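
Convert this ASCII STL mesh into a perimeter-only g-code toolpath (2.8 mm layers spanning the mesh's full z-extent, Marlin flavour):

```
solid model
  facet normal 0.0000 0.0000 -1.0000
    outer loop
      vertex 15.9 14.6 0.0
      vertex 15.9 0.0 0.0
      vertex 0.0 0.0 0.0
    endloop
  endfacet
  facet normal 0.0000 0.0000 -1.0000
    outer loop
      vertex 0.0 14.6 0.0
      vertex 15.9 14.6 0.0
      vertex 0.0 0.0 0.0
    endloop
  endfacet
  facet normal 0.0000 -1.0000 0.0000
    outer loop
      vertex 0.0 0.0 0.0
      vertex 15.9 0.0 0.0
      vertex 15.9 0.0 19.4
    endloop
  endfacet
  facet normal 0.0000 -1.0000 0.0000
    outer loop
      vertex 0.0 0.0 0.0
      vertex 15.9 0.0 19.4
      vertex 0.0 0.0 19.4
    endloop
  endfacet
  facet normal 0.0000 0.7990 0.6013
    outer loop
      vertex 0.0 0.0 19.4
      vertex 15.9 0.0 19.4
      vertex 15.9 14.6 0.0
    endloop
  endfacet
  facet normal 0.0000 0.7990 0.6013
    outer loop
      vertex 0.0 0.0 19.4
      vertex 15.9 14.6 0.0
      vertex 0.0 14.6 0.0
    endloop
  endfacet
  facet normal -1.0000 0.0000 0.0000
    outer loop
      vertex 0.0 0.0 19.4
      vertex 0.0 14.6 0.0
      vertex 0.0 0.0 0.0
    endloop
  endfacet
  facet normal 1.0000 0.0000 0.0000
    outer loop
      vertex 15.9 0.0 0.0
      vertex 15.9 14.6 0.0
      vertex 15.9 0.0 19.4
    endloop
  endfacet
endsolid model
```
; perimeter-only toolpath
G21 ; units = mm
G90 ; absolute positioning
G28 ; home
; layer 1
G0 Z2.8
G0 X0.0 Y0.0
G1 X15.9 Y0.0
G1 X15.9 Y12.5
G1 X0.0 Y12.5
G1 X0.0 Y0.0
; layer 2
G0 Z5.5
G0 X0.0 Y0.0
G1 X15.9 Y0.0
G1 X15.9 Y10.4
G1 X0.0 Y10.4
G1 X0.0 Y0.0
; layer 3
G0 Z8.3
G0 X0.0 Y0.0
G1 X15.9 Y0.0
G1 X15.9 Y8.3
G1 X0.0 Y8.3
G1 X0.0 Y0.0
; layer 4
G0 Z11.1
G0 X0.0 Y0.0
G1 X15.9 Y0.0
G1 X15.9 Y6.3
G1 X0.0 Y6.3
G1 X0.0 Y0.0
; layer 5
G0 Z13.9
G0 X0.0 Y0.0
G1 X15.9 Y0.0
G1 X15.9 Y4.2
G1 X0.0 Y4.2
G1 X0.0 Y0.0
; layer 6
G0 Z16.6
G0 X0.0 Y0.0
G1 X15.9 Y0.0
G1 X15.9 Y2.1
G1 X0.0 Y2.1
G1 X0.0 Y0.0
M2 ; end

The solid is a wedge (ramp): 15.9 × 14.6 mm base, rising to 19.4 mm along the y=0 edge and sloping linearly to z=0 at y=14.6. Slicing at Δz = 2.8 mm — 7 equal slices spanning the solid's height, so layer i sits at z = i·h/7 — gives 6 non-empty perimeters. Each is a 4-segment closed polygon; G0 lifts to the layer z and rapids to the start vertex, then G1 traces the edges. The cross-section shrinks linearly with z (the slice at the apex is degenerate and omitted).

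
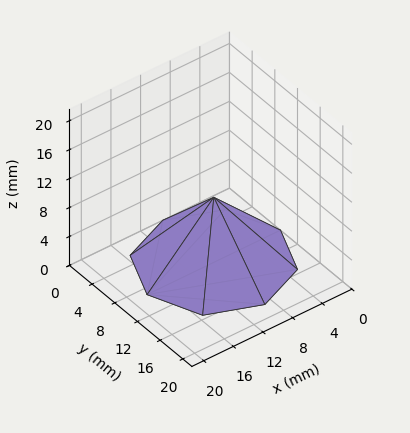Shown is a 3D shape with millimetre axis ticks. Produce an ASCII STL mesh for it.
Reading the render: the shape is a regular 8-sided pyramid, base circumscribed radius ≈ 9 mm, apex at z ≈ 9 mm (dimensions read to the nearest mm from the axis ticks). For the STL, each face is triangulated and given an outward normal.

solid part
  facet normal 0.0000 0.0000 -1.0000
    outer loop
      vertex 9.0 18.0 0.0
      vertex 15.4 15.4 0.0
      vertex 18.0 9.0 0.0
    endloop
  endfacet
  facet normal 0.0000 0.0000 -1.0000
    outer loop
      vertex 2.6 15.4 0.0
      vertex 9.0 18.0 0.0
      vertex 18.0 9.0 0.0
    endloop
  endfacet
  facet normal 0.0000 0.0000 -1.0000
    outer loop
      vertex 0.0 9.0 0.0
      vertex 2.6 15.4 0.0
      vertex 18.0 9.0 0.0
    endloop
  endfacet
  facet normal 0.0000 0.0000 -1.0000
    outer loop
      vertex 2.6 2.6 0.0
      vertex 0.0 9.0 0.0
      vertex 18.0 9.0 0.0
    endloop
  endfacet
  facet normal 0.0000 0.0000 -1.0000
    outer loop
      vertex 9.0 0.0 0.0
      vertex 2.6 2.6 0.0
      vertex 18.0 9.0 0.0
    endloop
  endfacet
  facet normal 0.0000 0.0000 -1.0000
    outer loop
      vertex 15.4 2.6 0.0
      vertex 9.0 0.0 0.0
      vertex 18.0 9.0 0.0
    endloop
  endfacet
  facet normal 0.6796 0.2761 0.6796
    outer loop
      vertex 18.0 9.0 0.0
      vertex 15.4 15.4 0.0
      vertex 9.0 9.0 9.0
    endloop
  endfacet
  facet normal 0.2761 0.6796 0.6796
    outer loop
      vertex 15.4 15.4 0.0
      vertex 9.0 18.0 0.0
      vertex 9.0 9.0 9.0
    endloop
  endfacet
  facet normal -0.2761 0.6796 0.6796
    outer loop
      vertex 9.0 18.0 0.0
      vertex 2.6 15.4 0.0
      vertex 9.0 9.0 9.0
    endloop
  endfacet
  facet normal -0.6796 0.2761 0.6796
    outer loop
      vertex 2.6 15.4 0.0
      vertex 0.0 9.0 0.0
      vertex 9.0 9.0 9.0
    endloop
  endfacet
  facet normal -0.6796 -0.2761 0.6796
    outer loop
      vertex 0.0 9.0 0.0
      vertex 2.6 2.6 0.0
      vertex 9.0 9.0 9.0
    endloop
  endfacet
  facet normal -0.2761 -0.6796 0.6796
    outer loop
      vertex 2.6 2.6 0.0
      vertex 9.0 0.0 0.0
      vertex 9.0 9.0 9.0
    endloop
  endfacet
  facet normal 0.2761 -0.6796 0.6796
    outer loop
      vertex 9.0 0.0 0.0
      vertex 15.4 2.6 0.0
      vertex 9.0 9.0 9.0
    endloop
  endfacet
  facet normal 0.6796 -0.2761 0.6796
    outer loop
      vertex 15.4 2.6 0.0
      vertex 18.0 9.0 0.0
      vertex 9.0 9.0 9.0
    endloop
  endfacet
endsolid part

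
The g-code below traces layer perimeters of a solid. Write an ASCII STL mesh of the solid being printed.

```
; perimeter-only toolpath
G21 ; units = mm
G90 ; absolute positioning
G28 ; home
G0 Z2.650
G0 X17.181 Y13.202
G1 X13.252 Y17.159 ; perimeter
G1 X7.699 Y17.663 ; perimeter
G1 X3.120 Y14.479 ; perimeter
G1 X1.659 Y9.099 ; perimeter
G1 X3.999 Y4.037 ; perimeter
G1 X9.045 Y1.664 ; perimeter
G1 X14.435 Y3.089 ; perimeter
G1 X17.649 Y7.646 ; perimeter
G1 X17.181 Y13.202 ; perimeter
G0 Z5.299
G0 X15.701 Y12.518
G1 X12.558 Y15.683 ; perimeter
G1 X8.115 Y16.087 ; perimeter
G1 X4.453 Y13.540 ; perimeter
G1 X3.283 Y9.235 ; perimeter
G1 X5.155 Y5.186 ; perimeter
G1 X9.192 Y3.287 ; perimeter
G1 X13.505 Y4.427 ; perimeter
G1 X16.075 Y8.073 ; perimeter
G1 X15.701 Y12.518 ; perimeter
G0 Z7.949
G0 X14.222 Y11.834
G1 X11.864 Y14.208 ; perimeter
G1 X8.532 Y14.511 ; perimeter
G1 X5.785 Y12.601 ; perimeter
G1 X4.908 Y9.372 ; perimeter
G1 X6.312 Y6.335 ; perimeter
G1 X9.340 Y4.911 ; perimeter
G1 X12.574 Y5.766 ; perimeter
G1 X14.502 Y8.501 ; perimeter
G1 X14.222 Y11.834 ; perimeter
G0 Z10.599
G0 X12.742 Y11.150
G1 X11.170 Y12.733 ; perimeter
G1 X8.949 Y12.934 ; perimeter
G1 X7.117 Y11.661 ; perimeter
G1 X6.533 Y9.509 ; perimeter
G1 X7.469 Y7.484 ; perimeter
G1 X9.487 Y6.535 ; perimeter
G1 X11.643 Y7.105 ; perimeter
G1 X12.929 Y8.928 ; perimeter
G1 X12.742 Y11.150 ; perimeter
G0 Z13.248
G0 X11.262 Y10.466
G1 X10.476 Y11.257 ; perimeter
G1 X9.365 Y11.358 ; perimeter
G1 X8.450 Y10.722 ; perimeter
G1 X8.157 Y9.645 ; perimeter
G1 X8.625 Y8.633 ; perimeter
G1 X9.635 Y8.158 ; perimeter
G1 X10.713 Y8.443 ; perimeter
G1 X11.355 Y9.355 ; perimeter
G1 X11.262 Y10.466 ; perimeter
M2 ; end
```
solid part
  facet normal 0.0000 0.0000 -1.0000
    outer loop
      vertex 7.282 19.239 0.000
      vertex 13.946 18.634 0.000
      vertex 18.661 13.886 0.000
    endloop
  endfacet
  facet normal 0.0000 0.0000 -1.0000
    outer loop
      vertex 1.788 15.419 0.000
      vertex 7.282 19.239 0.000
      vertex 18.661 13.886 0.000
    endloop
  endfacet
  facet normal 0.0000 0.0000 -1.0000
    outer loop
      vertex 0.034 8.962 0.000
      vertex 1.788 15.419 0.000
      vertex 18.661 13.886 0.000
    endloop
  endfacet
  facet normal 0.0000 0.0000 -1.0000
    outer loop
      vertex 2.842 2.888 0.000
      vertex 0.034 8.962 0.000
      vertex 18.661 13.886 0.000
    endloop
  endfacet
  facet normal 0.0000 0.0000 -1.0000
    outer loop
      vertex 8.897 0.040 0.000
      vertex 2.842 2.888 0.000
      vertex 18.661 13.886 0.000
    endloop
  endfacet
  facet normal 0.0000 0.0000 -1.0000
    outer loop
      vertex 15.366 1.750 0.000
      vertex 8.897 0.040 0.000
      vertex 18.661 13.886 0.000
    endloop
  endfacet
  facet normal 0.0000 0.0000 -1.0000
    outer loop
      vertex 19.222 7.219 0.000
      vertex 15.366 1.750 0.000
      vertex 18.661 13.886 0.000
    endloop
  endfacet
  facet normal 0.6143 0.6100 0.5005
    outer loop
      vertex 18.661 13.886 0.000
      vertex 13.946 18.634 0.000
      vertex 9.782 9.782 15.898
    endloop
  endfacet
  facet normal 0.0783 0.8622 0.5006
    outer loop
      vertex 13.946 18.634 0.000
      vertex 7.282 19.239 0.000
      vertex 9.782 9.782 15.898
    endloop
  endfacet
  facet normal -0.4942 0.7108 0.5005
    outer loop
      vertex 7.282 19.239 0.000
      vertex 1.788 15.419 0.000
      vertex 9.782 9.782 15.898
    endloop
  endfacet
  facet normal -0.8354 0.2269 0.5005
    outer loop
      vertex 1.788 15.419 0.000
      vertex 0.034 8.962 0.000
      vertex 9.782 9.782 15.898
    endloop
  endfacet
  facet normal -0.7858 -0.3633 0.5006
    outer loop
      vertex 0.034 8.962 0.000
      vertex 2.842 2.888 0.000
      vertex 9.782 9.782 15.898
    endloop
  endfacet
  facet normal -0.3685 -0.7834 0.5006
    outer loop
      vertex 2.842 2.888 0.000
      vertex 8.897 0.040 0.000
      vertex 9.782 9.782 15.898
    endloop
  endfacet
  facet normal 0.2212 -0.8370 0.5006
    outer loop
      vertex 8.897 0.040 0.000
      vertex 15.366 1.750 0.000
      vertex 9.782 9.782 15.898
    endloop
  endfacet
  facet normal 0.7075 -0.4989 0.5005
    outer loop
      vertex 15.366 1.750 0.000
      vertex 19.222 7.219 0.000
      vertex 9.782 9.782 15.898
    endloop
  endfacet
  facet normal 0.8627 0.0726 0.5005
    outer loop
      vertex 19.222 7.219 0.000
      vertex 18.661 13.886 0.000
      vertex 9.782 9.782 15.898
    endloop
  endfacet
endsolid part

The G0 Z moves step by Δz≈2.650 mm. The G1 loops shrink linearly with z, so the solid tapers from its base footprint up to z≈15.9. Closing with a flat bottom cap and the tapered top and triangulating gives 16 facets — a regular 9-sided pyramid, base circumscribed radius ≈ 9.78 mm, apex at z ≈ 15.9 mm.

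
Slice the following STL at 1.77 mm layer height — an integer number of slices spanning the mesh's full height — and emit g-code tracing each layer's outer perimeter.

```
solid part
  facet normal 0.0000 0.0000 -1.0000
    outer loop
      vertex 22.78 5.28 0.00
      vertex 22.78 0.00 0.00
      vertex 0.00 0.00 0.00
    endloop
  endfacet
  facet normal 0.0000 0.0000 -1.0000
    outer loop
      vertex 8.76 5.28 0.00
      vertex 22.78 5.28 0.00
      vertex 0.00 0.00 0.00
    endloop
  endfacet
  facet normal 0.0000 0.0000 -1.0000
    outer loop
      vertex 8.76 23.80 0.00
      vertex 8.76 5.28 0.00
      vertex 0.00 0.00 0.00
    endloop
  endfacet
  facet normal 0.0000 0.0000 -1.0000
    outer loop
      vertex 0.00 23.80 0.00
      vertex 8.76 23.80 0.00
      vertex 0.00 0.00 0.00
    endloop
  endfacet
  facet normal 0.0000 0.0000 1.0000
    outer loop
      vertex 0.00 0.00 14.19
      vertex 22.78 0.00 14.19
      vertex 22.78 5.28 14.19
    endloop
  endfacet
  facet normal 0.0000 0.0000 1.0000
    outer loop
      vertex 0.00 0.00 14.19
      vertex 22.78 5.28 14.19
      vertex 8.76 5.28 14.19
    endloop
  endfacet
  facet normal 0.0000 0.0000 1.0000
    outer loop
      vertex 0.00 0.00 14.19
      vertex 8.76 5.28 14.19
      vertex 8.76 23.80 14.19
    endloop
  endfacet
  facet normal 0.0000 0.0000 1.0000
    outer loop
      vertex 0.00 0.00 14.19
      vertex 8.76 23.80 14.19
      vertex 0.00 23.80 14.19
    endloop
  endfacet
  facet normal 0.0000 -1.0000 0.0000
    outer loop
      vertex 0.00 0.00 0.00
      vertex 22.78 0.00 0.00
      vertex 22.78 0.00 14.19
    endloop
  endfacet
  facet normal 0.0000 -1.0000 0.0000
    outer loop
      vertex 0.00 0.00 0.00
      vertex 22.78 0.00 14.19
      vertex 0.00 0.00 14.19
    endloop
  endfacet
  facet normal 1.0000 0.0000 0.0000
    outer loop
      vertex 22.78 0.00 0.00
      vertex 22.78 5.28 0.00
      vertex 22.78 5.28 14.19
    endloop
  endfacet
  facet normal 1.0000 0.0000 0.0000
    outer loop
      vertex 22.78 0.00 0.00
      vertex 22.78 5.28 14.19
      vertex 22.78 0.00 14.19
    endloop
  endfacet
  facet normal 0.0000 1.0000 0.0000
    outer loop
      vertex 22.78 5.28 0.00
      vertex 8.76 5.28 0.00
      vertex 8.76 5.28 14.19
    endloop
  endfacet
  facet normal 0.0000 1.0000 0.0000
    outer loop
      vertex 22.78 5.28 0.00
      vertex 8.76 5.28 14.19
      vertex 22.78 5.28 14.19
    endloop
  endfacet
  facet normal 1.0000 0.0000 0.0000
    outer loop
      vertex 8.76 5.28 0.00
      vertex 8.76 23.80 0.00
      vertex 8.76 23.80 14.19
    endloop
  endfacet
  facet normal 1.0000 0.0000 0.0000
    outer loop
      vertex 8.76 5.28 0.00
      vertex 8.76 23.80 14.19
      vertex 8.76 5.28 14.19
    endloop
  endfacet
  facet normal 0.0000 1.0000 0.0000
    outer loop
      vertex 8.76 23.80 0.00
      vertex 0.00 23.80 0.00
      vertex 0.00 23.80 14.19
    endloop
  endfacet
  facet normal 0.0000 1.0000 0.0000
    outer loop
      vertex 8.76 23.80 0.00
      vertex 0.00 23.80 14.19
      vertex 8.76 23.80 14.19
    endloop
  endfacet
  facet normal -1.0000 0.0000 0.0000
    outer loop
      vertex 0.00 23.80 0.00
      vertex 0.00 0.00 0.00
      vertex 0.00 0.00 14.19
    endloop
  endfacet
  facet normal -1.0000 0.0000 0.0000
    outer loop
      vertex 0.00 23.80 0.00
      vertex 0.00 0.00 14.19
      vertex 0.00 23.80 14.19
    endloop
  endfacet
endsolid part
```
; perimeter-only toolpath
G21 ; units = mm
G90 ; absolute positioning
G28 ; home
; layer 1
G0 Z1.77
G0 X0.00 Y0.00
G1 X22.78 Y0.00
G1 X22.78 Y5.28
G1 X8.76 Y5.28
G1 X8.76 Y23.80
G1 X0.00 Y23.80
G1 X0.00 Y0.00
; layer 2
G0 Z3.55
G0 X0.00 Y0.00
G1 X22.78 Y0.00
G1 X22.78 Y5.28
G1 X8.76 Y5.28
G1 X8.76 Y23.80
G1 X0.00 Y23.80
G1 X0.00 Y0.00
; layer 3
G0 Z5.32
G0 X0.00 Y0.00
G1 X22.78 Y0.00
G1 X22.78 Y5.28
G1 X8.76 Y5.28
G1 X8.76 Y23.80
G1 X0.00 Y23.80
G1 X0.00 Y0.00
; layer 4
G0 Z7.09
G0 X0.00 Y0.00
G1 X22.78 Y0.00
G1 X22.78 Y5.28
G1 X8.76 Y5.28
G1 X8.76 Y23.80
G1 X0.00 Y23.80
G1 X0.00 Y0.00
; layer 5
G0 Z8.87
G0 X0.00 Y0.00
G1 X22.78 Y0.00
G1 X22.78 Y5.28
G1 X8.76 Y5.28
G1 X8.76 Y23.80
G1 X0.00 Y23.80
G1 X0.00 Y0.00
; layer 6
G0 Z10.64
G0 X0.00 Y0.00
G1 X22.78 Y0.00
G1 X22.78 Y5.28
G1 X8.76 Y5.28
G1 X8.76 Y23.80
G1 X0.00 Y23.80
G1 X0.00 Y0.00
; layer 7
G0 Z12.42
G0 X0.00 Y0.00
G1 X22.78 Y0.00
G1 X22.78 Y5.28
G1 X8.76 Y5.28
G1 X8.76 Y23.80
G1 X0.00 Y23.80
G1 X0.00 Y0.00
; layer 8
G0 Z14.19
G0 X0.00 Y0.00
G1 X22.78 Y0.00
G1 X22.78 Y5.28
G1 X8.76 Y5.28
G1 X8.76 Y23.80
G1 X0.00 Y23.80
G1 X0.00 Y0.00
M2 ; end

The solid is an L-shaped prism: outer 22.8 × 23.8 mm, arm thicknesses ≈ 5.28 mm (horizontal) and 8.76 mm (vertical), extruded 14.2 mm in z. Slicing at Δz = 1.77 mm — 8 equal slices spanning the solid's height, so layer i sits at z = i·h/8 — gives 8 non-empty perimeters. Each is a 6-segment closed polygon; G0 lifts to the layer z and rapids to the start vertex, then G1 traces the edges.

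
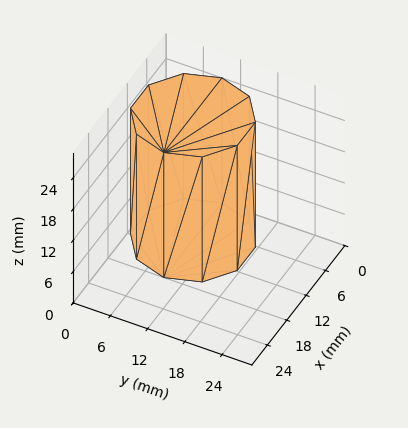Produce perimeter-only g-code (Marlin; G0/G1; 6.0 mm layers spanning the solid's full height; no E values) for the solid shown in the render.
Reading the render: the shape is a regular 10-sided prism (a cylinder approximated with 10 flat sides), circumscribed radius ≈ 9 mm, height ≈ 24 mm (dimensions read to the nearest mm from the axis ticks). For the g-code, the solid's height is divided into equal slices at the stated Δz and each level perimeter traced with G1 moves after a G0 lift.

; perimeter-only toolpath
G21 ; units = mm
G90 ; absolute positioning
G28 ; home
; layer 1
G0 Z6.0
G0 X18.0 Y9.0
G1 X16.3 Y14.3
G1 X11.8 Y17.6
G1 X6.2 Y17.6
G1 X1.7 Y14.3
G1 X0.0 Y9.0
G1 X1.7 Y3.7
G1 X6.2 Y0.4
G1 X11.8 Y0.4
G1 X16.3 Y3.7
G1 X18.0 Y9.0
; layer 2
G0 Z12.0
G0 X18.0 Y9.0
G1 X16.3 Y14.3
G1 X11.8 Y17.6
G1 X6.2 Y17.6
G1 X1.7 Y14.3
G1 X0.0 Y9.0
G1 X1.7 Y3.7
G1 X6.2 Y0.4
G1 X11.8 Y0.4
G1 X16.3 Y3.7
G1 X18.0 Y9.0
; layer 3
G0 Z18.0
G0 X18.0 Y9.0
G1 X16.3 Y14.3
G1 X11.8 Y17.6
G1 X6.2 Y17.6
G1 X1.7 Y14.3
G1 X0.0 Y9.0
G1 X1.7 Y3.7
G1 X6.2 Y0.4
G1 X11.8 Y0.4
G1 X16.3 Y3.7
G1 X18.0 Y9.0
; layer 4
G0 Z24.0
G0 X18.0 Y9.0
G1 X16.3 Y14.3
G1 X11.8 Y17.6
G1 X6.2 Y17.6
G1 X1.7 Y14.3
G1 X0.0 Y9.0
G1 X1.7 Y3.7
G1 X6.2 Y0.4
G1 X11.8 Y0.4
G1 X16.3 Y3.7
G1 X18.0 Y9.0
M2 ; end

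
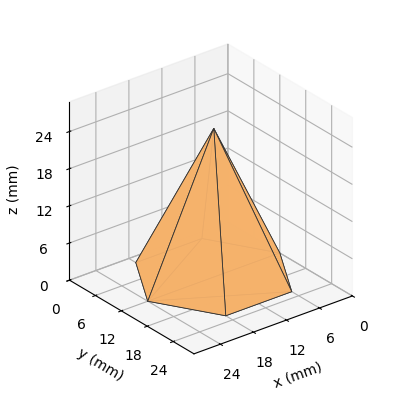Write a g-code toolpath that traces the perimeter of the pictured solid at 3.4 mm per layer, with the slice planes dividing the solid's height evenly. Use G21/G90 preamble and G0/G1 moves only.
Reading the render: the shape is a regular 6-sided pyramid, base circumscribed radius ≈ 12 mm, apex at z ≈ 24 mm (dimensions read to the nearest mm from the axis ticks). For the g-code, the solid's height is divided into equal slices at the stated Δz and each level perimeter traced with G1 moves after a G0 lift.

; perimeter-only toolpath
G21 ; units = mm
G90 ; absolute positioning
G28 ; home
; layer 1
G0 Z3.4
G0 X22.3 Y12.0
G1 X17.1 Y20.9
G1 X6.9 Y20.9
G1 X1.7 Y12.0
G1 X6.9 Y3.1
G1 X17.1 Y3.1
G1 X22.3 Y12.0
; layer 2
G0 Z6.9
G0 X20.6 Y12.0
G1 X16.3 Y19.4
G1 X7.7 Y19.4
G1 X3.4 Y12.0
G1 X7.7 Y4.6
G1 X16.3 Y4.6
G1 X20.6 Y12.0
; layer 3
G0 Z10.3
G0 X18.9 Y12.0
G1 X15.4 Y17.9
G1 X8.6 Y17.9
G1 X5.1 Y12.0
G1 X8.6 Y6.1
G1 X15.4 Y6.1
G1 X18.9 Y12.0
; layer 4
G0 Z13.7
G0 X17.1 Y12.0
G1 X14.6 Y16.5
G1 X9.4 Y16.5
G1 X6.9 Y12.0
G1 X9.4 Y7.5
G1 X14.6 Y7.5
G1 X17.1 Y12.0
; layer 5
G0 Z17.1
G0 X15.4 Y12.0
G1 X13.7 Y15.0
G1 X10.3 Y15.0
G1 X8.6 Y12.0
G1 X10.3 Y9.0
G1 X13.7 Y9.0
G1 X15.4 Y12.0
; layer 6
G0 Z20.6
G0 X13.7 Y12.0
G1 X12.9 Y13.5
G1 X11.1 Y13.5
G1 X10.3 Y12.0
G1 X11.1 Y10.5
G1 X12.9 Y10.5
G1 X13.7 Y12.0
M2 ; end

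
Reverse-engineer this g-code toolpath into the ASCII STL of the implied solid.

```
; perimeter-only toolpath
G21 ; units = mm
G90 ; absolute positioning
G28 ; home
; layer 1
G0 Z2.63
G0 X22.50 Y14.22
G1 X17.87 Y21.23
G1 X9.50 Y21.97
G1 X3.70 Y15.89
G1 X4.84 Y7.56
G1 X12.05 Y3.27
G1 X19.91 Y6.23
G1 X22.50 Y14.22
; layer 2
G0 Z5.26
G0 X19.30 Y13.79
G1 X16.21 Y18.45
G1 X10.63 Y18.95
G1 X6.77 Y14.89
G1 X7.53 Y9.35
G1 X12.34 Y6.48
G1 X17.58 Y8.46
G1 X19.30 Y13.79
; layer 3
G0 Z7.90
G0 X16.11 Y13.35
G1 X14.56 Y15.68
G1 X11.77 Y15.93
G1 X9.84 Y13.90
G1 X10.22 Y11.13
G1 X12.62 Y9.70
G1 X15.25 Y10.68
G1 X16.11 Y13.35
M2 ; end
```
solid part
  facet normal 0.0000 0.0000 -1.0000
    outer loop
      vertex 8.36 24.99 0.00
      vertex 19.52 24.00 0.00
      vertex 25.70 14.66 0.00
    endloop
  endfacet
  facet normal 0.0000 0.0000 -1.0000
    outer loop
      vertex 0.63 16.88 0.00
      vertex 8.36 24.99 0.00
      vertex 25.70 14.66 0.00
    endloop
  endfacet
  facet normal 0.0000 0.0000 -1.0000
    outer loop
      vertex 2.15 5.78 0.00
      vertex 0.63 16.88 0.00
      vertex 25.70 14.66 0.00
    endloop
  endfacet
  facet normal 0.0000 0.0000 -1.0000
    outer loop
      vertex 11.77 0.05 0.00
      vertex 2.15 5.78 0.00
      vertex 25.70 14.66 0.00
    endloop
  endfacet
  facet normal 0.0000 0.0000 -1.0000
    outer loop
      vertex 22.25 4.00 0.00
      vertex 11.77 0.05 0.00
      vertex 25.70 14.66 0.00
    endloop
  endfacet
  facet normal 0.5597 0.3703 0.7414
    outer loop
      vertex 25.70 14.66 0.00
      vertex 19.52 24.00 0.00
      vertex 12.91 12.91 10.53
    endloop
  endfacet
  facet normal 0.0593 0.6685 0.7413
    outer loop
      vertex 19.52 24.00 0.00
      vertex 8.36 24.99 0.00
      vertex 12.91 12.91 10.53
    endloop
  endfacet
  facet normal -0.4859 0.4631 0.7412
    outer loop
      vertex 8.36 24.99 0.00
      vertex 0.63 16.88 0.00
      vertex 12.91 12.91 10.53
    endloop
  endfacet
  facet normal -0.6650 -0.0911 0.7412
    outer loop
      vertex 0.63 16.88 0.00
      vertex 2.15 5.78 0.00
      vertex 12.91 12.91 10.53
    endloop
  endfacet
  facet normal -0.3434 -0.5766 0.7414
    outer loop
      vertex 2.15 5.78 0.00
      vertex 11.77 0.05 0.00
      vertex 12.91 12.91 10.53
    endloop
  endfacet
  facet normal 0.2367 -0.6280 0.7413
    outer loop
      vertex 11.77 0.05 0.00
      vertex 22.25 4.00 0.00
      vertex 12.91 12.91 10.53
    endloop
  endfacet
  facet normal 0.6386 -0.2067 0.7413
    outer loop
      vertex 22.25 4.00 0.00
      vertex 25.70 14.66 0.00
      vertex 12.91 12.91 10.53
    endloop
  endfacet
endsolid part

The G0 Z moves step by Δz≈2.63 mm. The G1 loops shrink linearly with z, so the solid tapers from its base footprint up to z≈10.5. Closing with a flat bottom cap and the tapered top and triangulating gives 12 facets — a regular 7-sided pyramid, base circumscribed radius ≈ 12.9 mm, apex at z ≈ 10.5 mm.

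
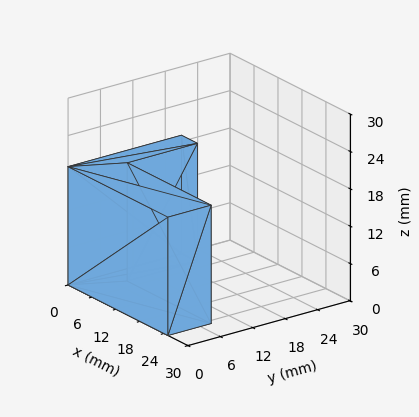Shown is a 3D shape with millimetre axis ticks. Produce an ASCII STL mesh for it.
Reading the render: the shape is an L-shaped prism: outer 25 × 21 mm, arm thicknesses ≈ 8 mm (horizontal) and 4 mm (vertical), extruded 19 mm in z (dimensions read to the nearest mm from the axis ticks). For the STL, each face is triangulated and given an outward normal.

solid part
  facet normal 0.0000 0.0000 -1.0000
    outer loop
      vertex 25.0 8.0 0.0
      vertex 25.0 0.0 0.0
      vertex 0.0 0.0 0.0
    endloop
  endfacet
  facet normal 0.0000 0.0000 -1.0000
    outer loop
      vertex 4.0 8.0 0.0
      vertex 25.0 8.0 0.0
      vertex 0.0 0.0 0.0
    endloop
  endfacet
  facet normal 0.0000 0.0000 -1.0000
    outer loop
      vertex 4.0 21.0 0.0
      vertex 4.0 8.0 0.0
      vertex 0.0 0.0 0.0
    endloop
  endfacet
  facet normal 0.0000 0.0000 -1.0000
    outer loop
      vertex 0.0 21.0 0.0
      vertex 4.0 21.0 0.0
      vertex 0.0 0.0 0.0
    endloop
  endfacet
  facet normal 0.0000 0.0000 1.0000
    outer loop
      vertex 0.0 0.0 19.0
      vertex 25.0 0.0 19.0
      vertex 25.0 8.0 19.0
    endloop
  endfacet
  facet normal 0.0000 0.0000 1.0000
    outer loop
      vertex 0.0 0.0 19.0
      vertex 25.0 8.0 19.0
      vertex 4.0 8.0 19.0
    endloop
  endfacet
  facet normal 0.0000 0.0000 1.0000
    outer loop
      vertex 0.0 0.0 19.0
      vertex 4.0 8.0 19.0
      vertex 4.0 21.0 19.0
    endloop
  endfacet
  facet normal 0.0000 0.0000 1.0000
    outer loop
      vertex 0.0 0.0 19.0
      vertex 4.0 21.0 19.0
      vertex 0.0 21.0 19.0
    endloop
  endfacet
  facet normal 0.0000 -1.0000 0.0000
    outer loop
      vertex 0.0 0.0 0.0
      vertex 25.0 0.0 0.0
      vertex 25.0 0.0 19.0
    endloop
  endfacet
  facet normal 0.0000 -1.0000 0.0000
    outer loop
      vertex 0.0 0.0 0.0
      vertex 25.0 0.0 19.0
      vertex 0.0 0.0 19.0
    endloop
  endfacet
  facet normal 1.0000 0.0000 0.0000
    outer loop
      vertex 25.0 0.0 0.0
      vertex 25.0 8.0 0.0
      vertex 25.0 8.0 19.0
    endloop
  endfacet
  facet normal 1.0000 0.0000 0.0000
    outer loop
      vertex 25.0 0.0 0.0
      vertex 25.0 8.0 19.0
      vertex 25.0 0.0 19.0
    endloop
  endfacet
  facet normal 0.0000 1.0000 0.0000
    outer loop
      vertex 25.0 8.0 0.0
      vertex 4.0 8.0 0.0
      vertex 4.0 8.0 19.0
    endloop
  endfacet
  facet normal 0.0000 1.0000 0.0000
    outer loop
      vertex 25.0 8.0 0.0
      vertex 4.0 8.0 19.0
      vertex 25.0 8.0 19.0
    endloop
  endfacet
  facet normal 1.0000 0.0000 0.0000
    outer loop
      vertex 4.0 8.0 0.0
      vertex 4.0 21.0 0.0
      vertex 4.0 21.0 19.0
    endloop
  endfacet
  facet normal 1.0000 0.0000 0.0000
    outer loop
      vertex 4.0 8.0 0.0
      vertex 4.0 21.0 19.0
      vertex 4.0 8.0 19.0
    endloop
  endfacet
  facet normal 0.0000 1.0000 0.0000
    outer loop
      vertex 4.0 21.0 0.0
      vertex 0.0 21.0 0.0
      vertex 0.0 21.0 19.0
    endloop
  endfacet
  facet normal 0.0000 1.0000 0.0000
    outer loop
      vertex 4.0 21.0 0.0
      vertex 0.0 21.0 19.0
      vertex 4.0 21.0 19.0
    endloop
  endfacet
  facet normal -1.0000 0.0000 0.0000
    outer loop
      vertex 0.0 21.0 0.0
      vertex 0.0 0.0 0.0
      vertex 0.0 0.0 19.0
    endloop
  endfacet
  facet normal -1.0000 0.0000 0.0000
    outer loop
      vertex 0.0 21.0 0.0
      vertex 0.0 0.0 19.0
      vertex 0.0 21.0 19.0
    endloop
  endfacet
endsolid part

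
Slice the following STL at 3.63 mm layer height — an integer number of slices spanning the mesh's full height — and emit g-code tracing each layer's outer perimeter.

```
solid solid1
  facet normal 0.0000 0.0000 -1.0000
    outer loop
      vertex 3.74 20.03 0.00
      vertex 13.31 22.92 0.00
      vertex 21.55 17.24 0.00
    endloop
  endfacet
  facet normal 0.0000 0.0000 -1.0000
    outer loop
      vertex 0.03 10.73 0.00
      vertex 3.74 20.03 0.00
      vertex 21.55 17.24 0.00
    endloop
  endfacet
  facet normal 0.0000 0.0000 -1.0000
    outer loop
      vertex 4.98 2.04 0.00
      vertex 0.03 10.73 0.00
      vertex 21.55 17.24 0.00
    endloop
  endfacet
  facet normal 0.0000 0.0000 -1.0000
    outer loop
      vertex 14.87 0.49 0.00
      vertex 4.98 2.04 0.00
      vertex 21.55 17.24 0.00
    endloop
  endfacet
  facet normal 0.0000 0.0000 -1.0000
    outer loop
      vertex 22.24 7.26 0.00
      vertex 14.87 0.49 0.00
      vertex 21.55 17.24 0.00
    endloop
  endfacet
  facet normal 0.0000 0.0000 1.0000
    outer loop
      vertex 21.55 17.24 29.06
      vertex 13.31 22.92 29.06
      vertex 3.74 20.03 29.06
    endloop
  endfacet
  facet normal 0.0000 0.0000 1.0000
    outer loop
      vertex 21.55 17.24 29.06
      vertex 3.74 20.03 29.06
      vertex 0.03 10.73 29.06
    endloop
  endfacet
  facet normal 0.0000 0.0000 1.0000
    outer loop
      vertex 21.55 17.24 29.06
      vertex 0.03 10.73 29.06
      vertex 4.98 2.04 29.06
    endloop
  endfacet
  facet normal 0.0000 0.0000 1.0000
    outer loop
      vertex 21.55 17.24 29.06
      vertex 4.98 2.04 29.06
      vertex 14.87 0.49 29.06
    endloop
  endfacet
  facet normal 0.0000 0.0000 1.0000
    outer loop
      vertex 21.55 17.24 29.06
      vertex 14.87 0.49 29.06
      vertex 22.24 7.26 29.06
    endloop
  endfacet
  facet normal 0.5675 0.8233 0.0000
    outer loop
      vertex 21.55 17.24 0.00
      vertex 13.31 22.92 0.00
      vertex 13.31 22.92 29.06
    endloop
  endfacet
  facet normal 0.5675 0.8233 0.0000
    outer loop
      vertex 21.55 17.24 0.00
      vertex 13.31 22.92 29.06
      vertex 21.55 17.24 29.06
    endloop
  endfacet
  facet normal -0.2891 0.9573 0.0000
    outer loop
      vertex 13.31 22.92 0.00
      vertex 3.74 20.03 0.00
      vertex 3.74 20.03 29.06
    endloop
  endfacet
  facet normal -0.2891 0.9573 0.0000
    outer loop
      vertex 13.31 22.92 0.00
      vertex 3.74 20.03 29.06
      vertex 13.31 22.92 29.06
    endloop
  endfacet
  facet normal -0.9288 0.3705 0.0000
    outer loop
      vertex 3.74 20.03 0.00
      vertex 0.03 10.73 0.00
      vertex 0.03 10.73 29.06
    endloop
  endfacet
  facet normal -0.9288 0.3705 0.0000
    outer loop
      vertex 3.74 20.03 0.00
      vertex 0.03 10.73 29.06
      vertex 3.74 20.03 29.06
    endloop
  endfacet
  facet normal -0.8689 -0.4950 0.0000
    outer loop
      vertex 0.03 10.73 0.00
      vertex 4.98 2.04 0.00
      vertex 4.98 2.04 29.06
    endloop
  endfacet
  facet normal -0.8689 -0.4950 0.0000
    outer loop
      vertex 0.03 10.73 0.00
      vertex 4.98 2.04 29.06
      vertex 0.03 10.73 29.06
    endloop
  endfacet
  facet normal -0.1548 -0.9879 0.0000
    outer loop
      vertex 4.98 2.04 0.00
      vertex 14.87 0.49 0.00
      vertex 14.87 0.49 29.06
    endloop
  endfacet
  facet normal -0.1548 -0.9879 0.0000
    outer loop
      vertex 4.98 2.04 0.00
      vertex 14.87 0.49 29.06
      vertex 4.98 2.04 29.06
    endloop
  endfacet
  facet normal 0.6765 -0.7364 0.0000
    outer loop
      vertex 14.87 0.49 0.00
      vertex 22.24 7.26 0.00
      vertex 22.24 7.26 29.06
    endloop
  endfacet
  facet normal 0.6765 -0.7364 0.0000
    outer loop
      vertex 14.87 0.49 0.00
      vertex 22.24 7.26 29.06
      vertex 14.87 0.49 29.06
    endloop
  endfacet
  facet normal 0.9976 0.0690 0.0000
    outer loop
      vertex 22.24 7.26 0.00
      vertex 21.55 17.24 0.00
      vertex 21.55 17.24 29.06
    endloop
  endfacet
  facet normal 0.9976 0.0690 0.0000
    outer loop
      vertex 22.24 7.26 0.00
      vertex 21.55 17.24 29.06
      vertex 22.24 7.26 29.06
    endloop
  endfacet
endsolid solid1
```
; perimeter-only toolpath
G21 ; units = mm
G90 ; absolute positioning
G28 ; home
; layer 1
G0 Z3.63
G0 X21.55 Y17.24
G1 X13.31 Y22.92
G1 X3.74 Y20.03
G1 X0.03 Y10.73
G1 X4.98 Y2.04
G1 X14.87 Y0.49
G1 X22.24 Y7.26
G1 X21.55 Y17.24
; layer 2
G0 Z7.26
G0 X21.55 Y17.24
G1 X13.31 Y22.92
G1 X3.74 Y20.03
G1 X0.03 Y10.73
G1 X4.98 Y2.04
G1 X14.87 Y0.49
G1 X22.24 Y7.26
G1 X21.55 Y17.24
; layer 3
G0 Z10.90
G0 X21.55 Y17.24
G1 X13.31 Y22.92
G1 X3.74 Y20.03
G1 X0.03 Y10.73
G1 X4.98 Y2.04
G1 X14.87 Y0.49
G1 X22.24 Y7.26
G1 X21.55 Y17.24
; layer 4
G0 Z14.53
G0 X21.55 Y17.24
G1 X13.31 Y22.92
G1 X3.74 Y20.03
G1 X0.03 Y10.73
G1 X4.98 Y2.04
G1 X14.87 Y0.49
G1 X22.24 Y7.26
G1 X21.55 Y17.24
; layer 5
G0 Z18.16
G0 X21.55 Y17.24
G1 X13.31 Y22.92
G1 X3.74 Y20.03
G1 X0.03 Y10.73
G1 X4.98 Y2.04
G1 X14.87 Y0.49
G1 X22.24 Y7.26
G1 X21.55 Y17.24
; layer 6
G0 Z21.79
G0 X21.55 Y17.24
G1 X13.31 Y22.92
G1 X3.74 Y20.03
G1 X0.03 Y10.73
G1 X4.98 Y2.04
G1 X14.87 Y0.49
G1 X22.24 Y7.26
G1 X21.55 Y17.24
; layer 7
G0 Z25.43
G0 X21.55 Y17.24
G1 X13.31 Y22.92
G1 X3.74 Y20.03
G1 X0.03 Y10.73
G1 X4.98 Y2.04
G1 X14.87 Y0.49
G1 X22.24 Y7.26
G1 X21.55 Y17.24
; layer 8
G0 Z29.06
G0 X21.55 Y17.24
G1 X13.31 Y22.92
G1 X3.74 Y20.03
G1 X0.03 Y10.73
G1 X4.98 Y2.04
G1 X14.87 Y0.49
G1 X22.24 Y7.26
G1 X21.55 Y17.24
M2 ; end

The solid is a regular 7-sided prism (a cylinder approximated with 7 flat sides), circumscribed radius ≈ 11.5 mm, height ≈ 29.1 mm. Slicing at Δz = 3.63 mm — 8 equal slices spanning the solid's height, so layer i sits at z = i·h/8 — gives 8 non-empty perimeters. Each is a 7-segment closed polygon; G0 lifts to the layer z and rapids to the start vertex, then G1 traces the edges.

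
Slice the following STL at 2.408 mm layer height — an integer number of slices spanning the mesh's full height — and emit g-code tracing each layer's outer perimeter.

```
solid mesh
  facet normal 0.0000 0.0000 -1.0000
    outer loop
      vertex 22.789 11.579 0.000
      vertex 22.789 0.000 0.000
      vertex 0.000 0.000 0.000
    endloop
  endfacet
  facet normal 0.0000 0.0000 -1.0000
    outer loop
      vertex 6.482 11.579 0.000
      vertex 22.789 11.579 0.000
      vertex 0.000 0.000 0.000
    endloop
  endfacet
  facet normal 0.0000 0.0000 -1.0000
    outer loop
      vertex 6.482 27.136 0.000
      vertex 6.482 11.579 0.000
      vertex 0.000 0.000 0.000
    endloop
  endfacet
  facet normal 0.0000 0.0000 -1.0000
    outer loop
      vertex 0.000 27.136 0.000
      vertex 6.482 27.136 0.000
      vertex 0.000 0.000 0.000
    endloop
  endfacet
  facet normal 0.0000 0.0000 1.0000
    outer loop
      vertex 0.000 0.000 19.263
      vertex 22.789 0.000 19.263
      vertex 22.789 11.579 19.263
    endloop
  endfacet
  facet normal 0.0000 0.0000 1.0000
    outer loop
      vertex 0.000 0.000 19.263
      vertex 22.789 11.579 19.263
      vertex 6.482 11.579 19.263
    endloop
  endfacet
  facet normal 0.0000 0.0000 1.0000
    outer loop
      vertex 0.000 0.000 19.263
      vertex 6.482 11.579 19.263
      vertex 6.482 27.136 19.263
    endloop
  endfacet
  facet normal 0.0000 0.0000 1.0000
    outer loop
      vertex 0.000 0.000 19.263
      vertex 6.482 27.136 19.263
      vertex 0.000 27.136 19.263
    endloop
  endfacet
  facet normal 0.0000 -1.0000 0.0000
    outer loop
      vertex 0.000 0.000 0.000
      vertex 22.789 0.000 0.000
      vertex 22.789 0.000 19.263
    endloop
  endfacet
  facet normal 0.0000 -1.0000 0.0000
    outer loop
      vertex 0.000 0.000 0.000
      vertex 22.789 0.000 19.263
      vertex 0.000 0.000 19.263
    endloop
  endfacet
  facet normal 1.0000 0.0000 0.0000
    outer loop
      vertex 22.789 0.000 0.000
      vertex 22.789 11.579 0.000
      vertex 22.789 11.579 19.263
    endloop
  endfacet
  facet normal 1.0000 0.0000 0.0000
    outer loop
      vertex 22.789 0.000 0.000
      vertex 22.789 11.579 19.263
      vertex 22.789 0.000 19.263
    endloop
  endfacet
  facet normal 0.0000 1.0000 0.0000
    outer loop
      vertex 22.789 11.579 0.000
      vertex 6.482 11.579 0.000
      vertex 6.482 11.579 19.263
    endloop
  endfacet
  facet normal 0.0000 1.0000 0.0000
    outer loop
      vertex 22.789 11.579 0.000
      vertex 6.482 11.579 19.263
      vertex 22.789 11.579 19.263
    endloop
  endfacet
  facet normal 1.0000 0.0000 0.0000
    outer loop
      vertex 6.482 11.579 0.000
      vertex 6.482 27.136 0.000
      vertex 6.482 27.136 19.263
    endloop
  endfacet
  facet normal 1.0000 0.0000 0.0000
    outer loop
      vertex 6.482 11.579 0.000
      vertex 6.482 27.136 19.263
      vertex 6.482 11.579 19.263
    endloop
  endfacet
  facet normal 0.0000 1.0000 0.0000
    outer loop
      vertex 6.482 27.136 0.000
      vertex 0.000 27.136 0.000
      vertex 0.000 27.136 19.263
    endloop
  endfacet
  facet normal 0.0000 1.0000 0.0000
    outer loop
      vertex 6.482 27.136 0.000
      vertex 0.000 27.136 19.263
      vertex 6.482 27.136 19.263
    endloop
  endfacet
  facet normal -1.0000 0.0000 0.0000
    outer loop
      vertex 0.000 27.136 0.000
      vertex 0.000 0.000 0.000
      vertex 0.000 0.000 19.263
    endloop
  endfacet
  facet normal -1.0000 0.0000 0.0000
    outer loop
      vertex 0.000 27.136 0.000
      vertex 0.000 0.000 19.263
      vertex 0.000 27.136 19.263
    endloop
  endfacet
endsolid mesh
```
; perimeter-only toolpath
G21 ; units = mm
G90 ; absolute positioning
G28 ; home
; layer 1
G0 Z2.408
G0 X0.000 Y0.000
G1 X22.789 Y0.000
G1 X22.789 Y11.579
G1 X6.482 Y11.579
G1 X6.482 Y27.136
G1 X0.000 Y27.136
G1 X0.000 Y0.000
; layer 2
G0 Z4.816
G0 X0.000 Y0.000
G1 X22.789 Y0.000
G1 X22.789 Y11.579
G1 X6.482 Y11.579
G1 X6.482 Y27.136
G1 X0.000 Y27.136
G1 X0.000 Y0.000
; layer 3
G0 Z7.224
G0 X0.000 Y0.000
G1 X22.789 Y0.000
G1 X22.789 Y11.579
G1 X6.482 Y11.579
G1 X6.482 Y27.136
G1 X0.000 Y27.136
G1 X0.000 Y0.000
; layer 4
G0 Z9.632
G0 X0.000 Y0.000
G1 X22.789 Y0.000
G1 X22.789 Y11.579
G1 X6.482 Y11.579
G1 X6.482 Y27.136
G1 X0.000 Y27.136
G1 X0.000 Y0.000
; layer 5
G0 Z12.039
G0 X0.000 Y0.000
G1 X22.789 Y0.000
G1 X22.789 Y11.579
G1 X6.482 Y11.579
G1 X6.482 Y27.136
G1 X0.000 Y27.136
G1 X0.000 Y0.000
; layer 6
G0 Z14.447
G0 X0.000 Y0.000
G1 X22.789 Y0.000
G1 X22.789 Y11.579
G1 X6.482 Y11.579
G1 X6.482 Y27.136
G1 X0.000 Y27.136
G1 X0.000 Y0.000
; layer 7
G0 Z16.855
G0 X0.000 Y0.000
G1 X22.789 Y0.000
G1 X22.789 Y11.579
G1 X6.482 Y11.579
G1 X6.482 Y27.136
G1 X0.000 Y27.136
G1 X0.000 Y0.000
; layer 8
G0 Z19.263
G0 X0.000 Y0.000
G1 X22.789 Y0.000
G1 X22.789 Y11.579
G1 X6.482 Y11.579
G1 X6.482 Y27.136
G1 X0.000 Y27.136
G1 X0.000 Y0.000
M2 ; end

The solid is an L-shaped prism: outer 22.8 × 27.1 mm, arm thicknesses ≈ 11.6 mm (horizontal) and 6.48 mm (vertical), extruded 19.3 mm in z. Slicing at Δz = 2.408 mm — 8 equal slices spanning the solid's height, so layer i sits at z = i·h/8 — gives 8 non-empty perimeters. Each is a 6-segment closed polygon; G0 lifts to the layer z and rapids to the start vertex, then G1 traces the edges.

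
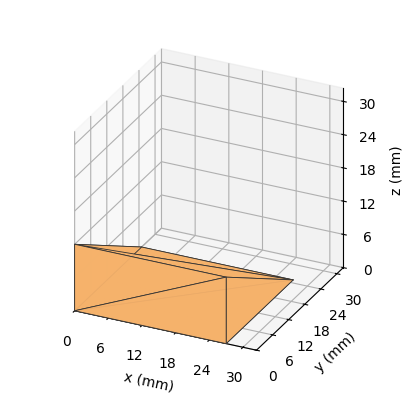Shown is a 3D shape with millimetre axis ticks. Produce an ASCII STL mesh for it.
Reading the render: the shape is a wedge (ramp): 27 × 25 mm base, rising to 12 mm along the y=0 edge and sloping linearly to z=0 at y=25 (dimensions read to the nearest mm from the axis ticks). For the STL, each face is triangulated and given an outward normal.

solid part
  facet normal 0.0000 0.0000 -1.0000
    outer loop
      vertex 27.00 25.00 0.00
      vertex 27.00 0.00 0.00
      vertex 0.00 0.00 0.00
    endloop
  endfacet
  facet normal 0.0000 0.0000 -1.0000
    outer loop
      vertex 0.00 25.00 0.00
      vertex 27.00 25.00 0.00
      vertex 0.00 0.00 0.00
    endloop
  endfacet
  facet normal 0.0000 -1.0000 0.0000
    outer loop
      vertex 0.00 0.00 0.00
      vertex 27.00 0.00 0.00
      vertex 27.00 0.00 12.00
    endloop
  endfacet
  facet normal 0.0000 -1.0000 0.0000
    outer loop
      vertex 0.00 0.00 0.00
      vertex 27.00 0.00 12.00
      vertex 0.00 0.00 12.00
    endloop
  endfacet
  facet normal 0.0000 0.4327 0.9015
    outer loop
      vertex 0.00 0.00 12.00
      vertex 27.00 0.00 12.00
      vertex 27.00 25.00 0.00
    endloop
  endfacet
  facet normal 0.0000 0.4327 0.9015
    outer loop
      vertex 0.00 0.00 12.00
      vertex 27.00 25.00 0.00
      vertex 0.00 25.00 0.00
    endloop
  endfacet
  facet normal -1.0000 0.0000 0.0000
    outer loop
      vertex 0.00 0.00 12.00
      vertex 0.00 25.00 0.00
      vertex 0.00 0.00 0.00
    endloop
  endfacet
  facet normal 1.0000 0.0000 0.0000
    outer loop
      vertex 27.00 0.00 0.00
      vertex 27.00 25.00 0.00
      vertex 27.00 0.00 12.00
    endloop
  endfacet
endsolid part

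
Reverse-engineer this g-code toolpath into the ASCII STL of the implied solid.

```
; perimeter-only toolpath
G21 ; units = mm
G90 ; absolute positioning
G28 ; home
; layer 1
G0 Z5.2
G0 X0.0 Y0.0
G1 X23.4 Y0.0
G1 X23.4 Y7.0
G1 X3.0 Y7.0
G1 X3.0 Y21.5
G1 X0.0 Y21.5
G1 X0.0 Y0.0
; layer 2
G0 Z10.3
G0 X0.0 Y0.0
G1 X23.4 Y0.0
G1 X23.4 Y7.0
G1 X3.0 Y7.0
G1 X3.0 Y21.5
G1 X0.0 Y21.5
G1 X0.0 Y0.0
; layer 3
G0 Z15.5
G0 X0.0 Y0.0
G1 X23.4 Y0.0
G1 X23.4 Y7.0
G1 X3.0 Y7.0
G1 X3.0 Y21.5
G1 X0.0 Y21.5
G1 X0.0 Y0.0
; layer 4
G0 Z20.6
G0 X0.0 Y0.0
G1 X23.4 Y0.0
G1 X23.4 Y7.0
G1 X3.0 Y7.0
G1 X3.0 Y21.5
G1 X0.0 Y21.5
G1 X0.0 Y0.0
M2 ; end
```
solid part
  facet normal 0.0000 0.0000 -1.0000
    outer loop
      vertex 23.4 7.0 0.0
      vertex 23.4 0.0 0.0
      vertex 0.0 0.0 0.0
    endloop
  endfacet
  facet normal 0.0000 0.0000 -1.0000
    outer loop
      vertex 3.0 7.0 0.0
      vertex 23.4 7.0 0.0
      vertex 0.0 0.0 0.0
    endloop
  endfacet
  facet normal 0.0000 0.0000 -1.0000
    outer loop
      vertex 3.0 21.5 0.0
      vertex 3.0 7.0 0.0
      vertex 0.0 0.0 0.0
    endloop
  endfacet
  facet normal 0.0000 0.0000 -1.0000
    outer loop
      vertex 0.0 21.5 0.0
      vertex 3.0 21.5 0.0
      vertex 0.0 0.0 0.0
    endloop
  endfacet
  facet normal 0.0000 0.0000 1.0000
    outer loop
      vertex 0.0 0.0 20.6
      vertex 23.4 0.0 20.6
      vertex 23.4 7.0 20.6
    endloop
  endfacet
  facet normal 0.0000 0.0000 1.0000
    outer loop
      vertex 0.0 0.0 20.6
      vertex 23.4 7.0 20.6
      vertex 3.0 7.0 20.6
    endloop
  endfacet
  facet normal 0.0000 0.0000 1.0000
    outer loop
      vertex 0.0 0.0 20.6
      vertex 3.0 7.0 20.6
      vertex 3.0 21.5 20.6
    endloop
  endfacet
  facet normal 0.0000 0.0000 1.0000
    outer loop
      vertex 0.0 0.0 20.6
      vertex 3.0 21.5 20.6
      vertex 0.0 21.5 20.6
    endloop
  endfacet
  facet normal 0.0000 -1.0000 0.0000
    outer loop
      vertex 0.0 0.0 0.0
      vertex 23.4 0.0 0.0
      vertex 23.4 0.0 20.6
    endloop
  endfacet
  facet normal 0.0000 -1.0000 0.0000
    outer loop
      vertex 0.0 0.0 0.0
      vertex 23.4 0.0 20.6
      vertex 0.0 0.0 20.6
    endloop
  endfacet
  facet normal 1.0000 0.0000 0.0000
    outer loop
      vertex 23.4 0.0 0.0
      vertex 23.4 7.0 0.0
      vertex 23.4 7.0 20.6
    endloop
  endfacet
  facet normal 1.0000 0.0000 0.0000
    outer loop
      vertex 23.4 0.0 0.0
      vertex 23.4 7.0 20.6
      vertex 23.4 0.0 20.6
    endloop
  endfacet
  facet normal 0.0000 1.0000 0.0000
    outer loop
      vertex 23.4 7.0 0.0
      vertex 3.0 7.0 0.0
      vertex 3.0 7.0 20.6
    endloop
  endfacet
  facet normal 0.0000 1.0000 0.0000
    outer loop
      vertex 23.4 7.0 0.0
      vertex 3.0 7.0 20.6
      vertex 23.4 7.0 20.6
    endloop
  endfacet
  facet normal 1.0000 0.0000 0.0000
    outer loop
      vertex 3.0 7.0 0.0
      vertex 3.0 21.5 0.0
      vertex 3.0 21.5 20.6
    endloop
  endfacet
  facet normal 1.0000 0.0000 0.0000
    outer loop
      vertex 3.0 7.0 0.0
      vertex 3.0 21.5 20.6
      vertex 3.0 7.0 20.6
    endloop
  endfacet
  facet normal 0.0000 1.0000 0.0000
    outer loop
      vertex 3.0 21.5 0.0
      vertex 0.0 21.5 0.0
      vertex 0.0 21.5 20.6
    endloop
  endfacet
  facet normal 0.0000 1.0000 0.0000
    outer loop
      vertex 3.0 21.5 0.0
      vertex 0.0 21.5 20.6
      vertex 3.0 21.5 20.6
    endloop
  endfacet
  facet normal -1.0000 0.0000 0.0000
    outer loop
      vertex 0.0 21.5 0.0
      vertex 0.0 0.0 0.0
      vertex 0.0 0.0 20.6
    endloop
  endfacet
  facet normal -1.0000 0.0000 0.0000
    outer loop
      vertex 0.0 21.5 0.0
      vertex 0.0 0.0 20.6
      vertex 0.0 21.5 20.6
    endloop
  endfacet
endsolid part

The G0 Z moves step by Δz≈5.2 mm. Every layer's G1 loop is the same polygon, so the solid is a straight extrusion of it from z=0 to z≈20.6. Closing with flat bottom and top caps and triangulating gives 20 facets — an L-shaped prism: outer 23.4 × 21.5 mm, arm thicknesses ≈ 7 mm (horizontal) and 3 mm (vertical), extruded 20.6 mm in z.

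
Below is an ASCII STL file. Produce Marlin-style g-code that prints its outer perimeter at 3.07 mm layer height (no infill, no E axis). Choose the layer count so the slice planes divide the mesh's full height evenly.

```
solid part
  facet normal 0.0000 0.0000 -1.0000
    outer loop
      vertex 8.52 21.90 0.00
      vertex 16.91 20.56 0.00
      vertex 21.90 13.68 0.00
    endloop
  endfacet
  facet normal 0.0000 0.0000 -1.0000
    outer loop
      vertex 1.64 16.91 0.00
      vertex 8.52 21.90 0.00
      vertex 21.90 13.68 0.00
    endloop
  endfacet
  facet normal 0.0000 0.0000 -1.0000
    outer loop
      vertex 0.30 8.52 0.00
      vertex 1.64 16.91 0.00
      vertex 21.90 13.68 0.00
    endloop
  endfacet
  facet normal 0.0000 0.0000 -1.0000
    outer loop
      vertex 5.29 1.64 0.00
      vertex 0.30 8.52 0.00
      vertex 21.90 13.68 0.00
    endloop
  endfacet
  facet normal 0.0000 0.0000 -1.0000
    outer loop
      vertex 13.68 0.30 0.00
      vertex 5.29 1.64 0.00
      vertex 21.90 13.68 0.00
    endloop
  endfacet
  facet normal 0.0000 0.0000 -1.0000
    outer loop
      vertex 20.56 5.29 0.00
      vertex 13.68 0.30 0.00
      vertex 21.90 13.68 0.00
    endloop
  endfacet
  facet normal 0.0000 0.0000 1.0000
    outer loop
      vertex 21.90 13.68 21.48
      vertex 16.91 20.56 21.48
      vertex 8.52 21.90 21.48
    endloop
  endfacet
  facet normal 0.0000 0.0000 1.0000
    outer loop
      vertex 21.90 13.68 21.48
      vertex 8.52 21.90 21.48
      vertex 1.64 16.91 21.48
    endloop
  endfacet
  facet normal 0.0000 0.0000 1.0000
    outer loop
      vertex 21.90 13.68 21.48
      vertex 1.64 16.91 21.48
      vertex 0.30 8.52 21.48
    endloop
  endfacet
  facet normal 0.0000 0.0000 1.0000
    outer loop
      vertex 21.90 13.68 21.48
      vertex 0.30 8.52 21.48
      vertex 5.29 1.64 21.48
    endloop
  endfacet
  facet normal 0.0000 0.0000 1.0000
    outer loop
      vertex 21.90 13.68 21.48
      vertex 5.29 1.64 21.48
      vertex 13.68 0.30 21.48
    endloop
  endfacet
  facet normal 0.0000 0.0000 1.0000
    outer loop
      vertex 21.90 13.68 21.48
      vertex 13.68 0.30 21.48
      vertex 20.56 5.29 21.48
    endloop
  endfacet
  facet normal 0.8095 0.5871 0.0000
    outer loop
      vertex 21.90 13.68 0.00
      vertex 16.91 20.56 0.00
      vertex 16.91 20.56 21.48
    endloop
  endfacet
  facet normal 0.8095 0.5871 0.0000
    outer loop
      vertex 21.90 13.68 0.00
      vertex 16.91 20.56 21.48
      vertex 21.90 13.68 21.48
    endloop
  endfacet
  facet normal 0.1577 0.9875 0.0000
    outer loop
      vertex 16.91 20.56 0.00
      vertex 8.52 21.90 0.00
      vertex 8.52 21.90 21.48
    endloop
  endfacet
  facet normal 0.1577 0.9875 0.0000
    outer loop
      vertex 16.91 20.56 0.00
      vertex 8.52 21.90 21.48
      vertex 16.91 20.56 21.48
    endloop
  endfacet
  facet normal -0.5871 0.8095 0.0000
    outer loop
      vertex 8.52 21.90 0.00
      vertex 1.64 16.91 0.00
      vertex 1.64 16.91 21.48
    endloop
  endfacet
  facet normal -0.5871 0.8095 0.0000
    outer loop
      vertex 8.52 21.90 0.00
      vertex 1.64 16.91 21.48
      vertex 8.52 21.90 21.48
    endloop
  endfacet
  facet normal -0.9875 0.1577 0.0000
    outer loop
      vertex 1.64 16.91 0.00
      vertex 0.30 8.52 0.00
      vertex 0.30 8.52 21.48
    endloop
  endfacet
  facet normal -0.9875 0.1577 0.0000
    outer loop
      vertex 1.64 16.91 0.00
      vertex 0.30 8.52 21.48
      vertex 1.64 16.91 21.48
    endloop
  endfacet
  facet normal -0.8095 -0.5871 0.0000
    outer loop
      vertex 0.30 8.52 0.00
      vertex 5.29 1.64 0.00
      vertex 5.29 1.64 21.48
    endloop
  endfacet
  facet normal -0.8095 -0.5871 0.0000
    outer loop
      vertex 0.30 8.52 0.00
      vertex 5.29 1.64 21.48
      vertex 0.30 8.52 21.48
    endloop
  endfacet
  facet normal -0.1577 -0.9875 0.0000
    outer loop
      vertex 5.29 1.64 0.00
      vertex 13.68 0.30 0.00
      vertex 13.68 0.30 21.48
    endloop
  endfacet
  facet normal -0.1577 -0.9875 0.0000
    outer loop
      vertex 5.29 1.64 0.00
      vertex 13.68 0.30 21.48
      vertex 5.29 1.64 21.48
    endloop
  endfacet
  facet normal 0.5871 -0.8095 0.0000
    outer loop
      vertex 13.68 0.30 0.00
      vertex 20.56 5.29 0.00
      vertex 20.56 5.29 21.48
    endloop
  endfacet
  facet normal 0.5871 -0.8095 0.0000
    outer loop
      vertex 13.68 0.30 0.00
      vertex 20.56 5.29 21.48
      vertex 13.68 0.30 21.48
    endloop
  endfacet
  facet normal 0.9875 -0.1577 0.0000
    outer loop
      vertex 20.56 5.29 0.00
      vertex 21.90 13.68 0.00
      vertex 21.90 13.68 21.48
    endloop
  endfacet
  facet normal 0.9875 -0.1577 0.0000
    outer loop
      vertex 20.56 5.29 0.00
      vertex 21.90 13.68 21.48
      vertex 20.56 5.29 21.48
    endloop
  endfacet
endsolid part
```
; perimeter-only toolpath
G21 ; units = mm
G90 ; absolute positioning
G28 ; home
; layer 1
G0 Z3.07
G0 X21.90 Y13.68
G1 X16.91 Y20.56
G1 X8.52 Y21.90
G1 X1.64 Y16.91
G1 X0.30 Y8.52
G1 X5.29 Y1.64
G1 X13.68 Y0.30
G1 X20.56 Y5.29
G1 X21.90 Y13.68
; layer 2
G0 Z6.14
G0 X21.90 Y13.68
G1 X16.91 Y20.56
G1 X8.52 Y21.90
G1 X1.64 Y16.91
G1 X0.30 Y8.52
G1 X5.29 Y1.64
G1 X13.68 Y0.30
G1 X20.56 Y5.29
G1 X21.90 Y13.68
; layer 3
G0 Z9.21
G0 X21.90 Y13.68
G1 X16.91 Y20.56
G1 X8.52 Y21.90
G1 X1.64 Y16.91
G1 X0.30 Y8.52
G1 X5.29 Y1.64
G1 X13.68 Y0.30
G1 X20.56 Y5.29
G1 X21.90 Y13.68
; layer 4
G0 Z12.27
G0 X21.90 Y13.68
G1 X16.91 Y20.56
G1 X8.52 Y21.90
G1 X1.64 Y16.91
G1 X0.30 Y8.52
G1 X5.29 Y1.64
G1 X13.68 Y0.30
G1 X20.56 Y5.29
G1 X21.90 Y13.68
; layer 5
G0 Z15.34
G0 X21.90 Y13.68
G1 X16.91 Y20.56
G1 X8.52 Y21.90
G1 X1.64 Y16.91
G1 X0.30 Y8.52
G1 X5.29 Y1.64
G1 X13.68 Y0.30
G1 X20.56 Y5.29
G1 X21.90 Y13.68
; layer 6
G0 Z18.41
G0 X21.90 Y13.68
G1 X16.91 Y20.56
G1 X8.52 Y21.90
G1 X1.64 Y16.91
G1 X0.30 Y8.52
G1 X5.29 Y1.64
G1 X13.68 Y0.30
G1 X20.56 Y5.29
G1 X21.90 Y13.68
; layer 7
G0 Z21.48
G0 X21.90 Y13.68
G1 X16.91 Y20.56
G1 X8.52 Y21.90
G1 X1.64 Y16.91
G1 X0.30 Y8.52
G1 X5.29 Y1.64
G1 X13.68 Y0.30
G1 X20.56 Y5.29
G1 X21.90 Y13.68
M2 ; end

The solid is a regular 8-sided prism (a cylinder approximated with 8 flat sides), circumscribed radius ≈ 11.1 mm, height ≈ 21.5 mm. Slicing at Δz = 3.07 mm — 7 equal slices spanning the solid's height, so layer i sits at z = i·h/7 — gives 7 non-empty perimeters. Each is a 8-segment closed polygon; G0 lifts to the layer z and rapids to the start vertex, then G1 traces the edges.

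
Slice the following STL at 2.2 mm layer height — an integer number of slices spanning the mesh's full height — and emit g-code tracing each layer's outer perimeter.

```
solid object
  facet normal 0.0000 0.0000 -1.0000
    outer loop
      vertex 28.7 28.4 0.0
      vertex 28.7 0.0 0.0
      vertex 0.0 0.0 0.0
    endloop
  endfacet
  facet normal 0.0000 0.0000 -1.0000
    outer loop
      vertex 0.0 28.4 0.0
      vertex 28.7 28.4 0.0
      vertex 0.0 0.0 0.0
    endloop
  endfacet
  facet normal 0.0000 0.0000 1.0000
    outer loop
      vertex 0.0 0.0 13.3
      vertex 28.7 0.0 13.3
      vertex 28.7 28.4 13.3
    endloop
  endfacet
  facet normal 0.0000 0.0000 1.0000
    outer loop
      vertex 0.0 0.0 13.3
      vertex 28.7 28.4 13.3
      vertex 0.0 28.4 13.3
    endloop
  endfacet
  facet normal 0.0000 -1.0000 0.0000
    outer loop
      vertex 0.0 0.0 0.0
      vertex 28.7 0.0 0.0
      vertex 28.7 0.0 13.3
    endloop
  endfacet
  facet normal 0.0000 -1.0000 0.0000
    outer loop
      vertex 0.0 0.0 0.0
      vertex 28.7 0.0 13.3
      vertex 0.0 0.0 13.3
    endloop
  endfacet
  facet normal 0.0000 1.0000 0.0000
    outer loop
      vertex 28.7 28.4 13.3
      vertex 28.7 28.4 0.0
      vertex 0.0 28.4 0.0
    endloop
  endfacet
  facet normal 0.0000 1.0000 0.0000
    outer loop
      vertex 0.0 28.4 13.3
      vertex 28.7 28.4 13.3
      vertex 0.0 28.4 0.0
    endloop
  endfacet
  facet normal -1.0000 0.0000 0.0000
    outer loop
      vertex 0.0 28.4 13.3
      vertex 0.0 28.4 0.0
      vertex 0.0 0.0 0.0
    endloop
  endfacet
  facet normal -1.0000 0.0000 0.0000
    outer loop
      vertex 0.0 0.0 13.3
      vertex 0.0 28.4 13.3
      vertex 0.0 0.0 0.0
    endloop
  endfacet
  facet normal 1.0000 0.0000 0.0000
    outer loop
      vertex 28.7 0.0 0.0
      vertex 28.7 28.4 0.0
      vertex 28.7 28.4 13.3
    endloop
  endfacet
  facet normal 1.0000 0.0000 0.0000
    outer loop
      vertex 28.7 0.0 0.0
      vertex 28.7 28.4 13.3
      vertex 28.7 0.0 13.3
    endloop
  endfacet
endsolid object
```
; perimeter-only toolpath
G21 ; units = mm
G90 ; absolute positioning
G28 ; home
; layer 1
G0 Z2.2
G0 X0.0 Y0.0
G1 X28.7 Y0.0
G1 X28.7 Y28.4
G1 X0.0 Y28.4
G1 X0.0 Y0.0
; layer 2
G0 Z4.4
G0 X0.0 Y0.0
G1 X28.7 Y0.0
G1 X28.7 Y28.4
G1 X0.0 Y28.4
G1 X0.0 Y0.0
; layer 3
G0 Z6.7
G0 X0.0 Y0.0
G1 X28.7 Y0.0
G1 X28.7 Y28.4
G1 X0.0 Y28.4
G1 X0.0 Y0.0
; layer 4
G0 Z8.9
G0 X0.0 Y0.0
G1 X28.7 Y0.0
G1 X28.7 Y28.4
G1 X0.0 Y28.4
G1 X0.0 Y0.0
; layer 5
G0 Z11.1
G0 X0.0 Y0.0
G1 X28.7 Y0.0
G1 X28.7 Y28.4
G1 X0.0 Y28.4
G1 X0.0 Y0.0
; layer 6
G0 Z13.3
G0 X0.0 Y0.0
G1 X28.7 Y0.0
G1 X28.7 Y28.4
G1 X0.0 Y28.4
G1 X0.0 Y0.0
M2 ; end

The solid is a rectangular box, roughly 28.7 × 28.4 mm footprint and 13.3 mm tall. Slicing at Δz = 2.2 mm — 6 equal slices spanning the solid's height, so layer i sits at z = i·h/6 — gives 6 non-empty perimeters. Each is a 4-segment closed polygon; G0 lifts to the layer z and rapids to the start vertex, then G1 traces the edges.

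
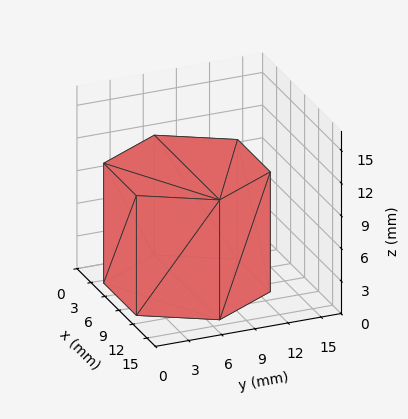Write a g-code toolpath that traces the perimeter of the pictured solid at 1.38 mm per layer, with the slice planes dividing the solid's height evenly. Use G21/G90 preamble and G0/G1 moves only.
Reading the render: the shape is a regular 6-sided prism (a cylinder approximated with 6 flat sides), circumscribed radius ≈ 7 mm, height ≈ 11 mm (dimensions read to the nearest mm from the axis ticks). For the g-code, the solid's height is divided into equal slices at the stated Δz and each level perimeter traced with G1 moves after a G0 lift.

; perimeter-only toolpath
G21 ; units = mm
G90 ; absolute positioning
G28 ; home
; layer 1
G0 Z1.38
G0 X14.00 Y7.00
G1 X10.50 Y13.06
G1 X3.50 Y13.06
G1 X0.00 Y7.00
G1 X3.50 Y0.94
G1 X10.50 Y0.94
G1 X14.00 Y7.00
; layer 2
G0 Z2.75
G0 X14.00 Y7.00
G1 X10.50 Y13.06
G1 X3.50 Y13.06
G1 X0.00 Y7.00
G1 X3.50 Y0.94
G1 X10.50 Y0.94
G1 X14.00 Y7.00
; layer 3
G0 Z4.12
G0 X14.00 Y7.00
G1 X10.50 Y13.06
G1 X3.50 Y13.06
G1 X0.00 Y7.00
G1 X3.50 Y0.94
G1 X10.50 Y0.94
G1 X14.00 Y7.00
; layer 4
G0 Z5.50
G0 X14.00 Y7.00
G1 X10.50 Y13.06
G1 X3.50 Y13.06
G1 X0.00 Y7.00
G1 X3.50 Y0.94
G1 X10.50 Y0.94
G1 X14.00 Y7.00
; layer 5
G0 Z6.88
G0 X14.00 Y7.00
G1 X10.50 Y13.06
G1 X3.50 Y13.06
G1 X0.00 Y7.00
G1 X3.50 Y0.94
G1 X10.50 Y0.94
G1 X14.00 Y7.00
; layer 6
G0 Z8.25
G0 X14.00 Y7.00
G1 X10.50 Y13.06
G1 X3.50 Y13.06
G1 X0.00 Y7.00
G1 X3.50 Y0.94
G1 X10.50 Y0.94
G1 X14.00 Y7.00
; layer 7
G0 Z9.62
G0 X14.00 Y7.00
G1 X10.50 Y13.06
G1 X3.50 Y13.06
G1 X0.00 Y7.00
G1 X3.50 Y0.94
G1 X10.50 Y0.94
G1 X14.00 Y7.00
; layer 8
G0 Z11.00
G0 X14.00 Y7.00
G1 X10.50 Y13.06
G1 X3.50 Y13.06
G1 X0.00 Y7.00
G1 X3.50 Y0.94
G1 X10.50 Y0.94
G1 X14.00 Y7.00
M2 ; end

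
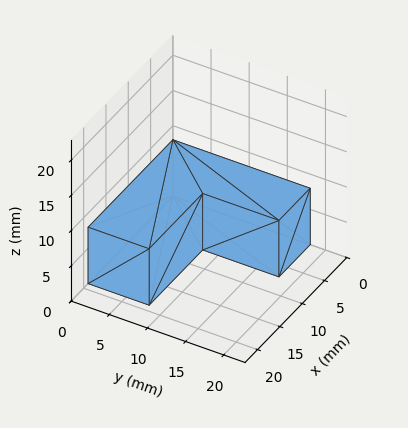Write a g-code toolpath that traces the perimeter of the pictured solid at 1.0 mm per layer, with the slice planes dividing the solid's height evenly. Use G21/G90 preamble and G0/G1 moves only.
Reading the render: the shape is an L-shaped prism: outer 19 × 18 mm, arm thicknesses ≈ 8 mm (horizontal) and 7 mm (vertical), extruded 8 mm in z (dimensions read to the nearest mm from the axis ticks). For the g-code, the solid's height is divided into equal slices at the stated Δz and each level perimeter traced with G1 moves after a G0 lift.

; perimeter-only toolpath
G21 ; units = mm
G90 ; absolute positioning
G28 ; home
; layer 1
G0 Z1.0
G0 X0.0 Y0.0
G1 X19.0 Y0.0
G1 X19.0 Y8.0
G1 X7.0 Y8.0
G1 X7.0 Y18.0
G1 X0.0 Y18.0
G1 X0.0 Y0.0
; layer 2
G0 Z2.0
G0 X0.0 Y0.0
G1 X19.0 Y0.0
G1 X19.0 Y8.0
G1 X7.0 Y8.0
G1 X7.0 Y18.0
G1 X0.0 Y18.0
G1 X0.0 Y0.0
; layer 3
G0 Z3.0
G0 X0.0 Y0.0
G1 X19.0 Y0.0
G1 X19.0 Y8.0
G1 X7.0 Y8.0
G1 X7.0 Y18.0
G1 X0.0 Y18.0
G1 X0.0 Y0.0
; layer 4
G0 Z4.0
G0 X0.0 Y0.0
G1 X19.0 Y0.0
G1 X19.0 Y8.0
G1 X7.0 Y8.0
G1 X7.0 Y18.0
G1 X0.0 Y18.0
G1 X0.0 Y0.0
; layer 5
G0 Z5.0
G0 X0.0 Y0.0
G1 X19.0 Y0.0
G1 X19.0 Y8.0
G1 X7.0 Y8.0
G1 X7.0 Y18.0
G1 X0.0 Y18.0
G1 X0.0 Y0.0
; layer 6
G0 Z6.0
G0 X0.0 Y0.0
G1 X19.0 Y0.0
G1 X19.0 Y8.0
G1 X7.0 Y8.0
G1 X7.0 Y18.0
G1 X0.0 Y18.0
G1 X0.0 Y0.0
; layer 7
G0 Z7.0
G0 X0.0 Y0.0
G1 X19.0 Y0.0
G1 X19.0 Y8.0
G1 X7.0 Y8.0
G1 X7.0 Y18.0
G1 X0.0 Y18.0
G1 X0.0 Y0.0
; layer 8
G0 Z8.0
G0 X0.0 Y0.0
G1 X19.0 Y0.0
G1 X19.0 Y8.0
G1 X7.0 Y8.0
G1 X7.0 Y18.0
G1 X0.0 Y18.0
G1 X0.0 Y0.0
M2 ; end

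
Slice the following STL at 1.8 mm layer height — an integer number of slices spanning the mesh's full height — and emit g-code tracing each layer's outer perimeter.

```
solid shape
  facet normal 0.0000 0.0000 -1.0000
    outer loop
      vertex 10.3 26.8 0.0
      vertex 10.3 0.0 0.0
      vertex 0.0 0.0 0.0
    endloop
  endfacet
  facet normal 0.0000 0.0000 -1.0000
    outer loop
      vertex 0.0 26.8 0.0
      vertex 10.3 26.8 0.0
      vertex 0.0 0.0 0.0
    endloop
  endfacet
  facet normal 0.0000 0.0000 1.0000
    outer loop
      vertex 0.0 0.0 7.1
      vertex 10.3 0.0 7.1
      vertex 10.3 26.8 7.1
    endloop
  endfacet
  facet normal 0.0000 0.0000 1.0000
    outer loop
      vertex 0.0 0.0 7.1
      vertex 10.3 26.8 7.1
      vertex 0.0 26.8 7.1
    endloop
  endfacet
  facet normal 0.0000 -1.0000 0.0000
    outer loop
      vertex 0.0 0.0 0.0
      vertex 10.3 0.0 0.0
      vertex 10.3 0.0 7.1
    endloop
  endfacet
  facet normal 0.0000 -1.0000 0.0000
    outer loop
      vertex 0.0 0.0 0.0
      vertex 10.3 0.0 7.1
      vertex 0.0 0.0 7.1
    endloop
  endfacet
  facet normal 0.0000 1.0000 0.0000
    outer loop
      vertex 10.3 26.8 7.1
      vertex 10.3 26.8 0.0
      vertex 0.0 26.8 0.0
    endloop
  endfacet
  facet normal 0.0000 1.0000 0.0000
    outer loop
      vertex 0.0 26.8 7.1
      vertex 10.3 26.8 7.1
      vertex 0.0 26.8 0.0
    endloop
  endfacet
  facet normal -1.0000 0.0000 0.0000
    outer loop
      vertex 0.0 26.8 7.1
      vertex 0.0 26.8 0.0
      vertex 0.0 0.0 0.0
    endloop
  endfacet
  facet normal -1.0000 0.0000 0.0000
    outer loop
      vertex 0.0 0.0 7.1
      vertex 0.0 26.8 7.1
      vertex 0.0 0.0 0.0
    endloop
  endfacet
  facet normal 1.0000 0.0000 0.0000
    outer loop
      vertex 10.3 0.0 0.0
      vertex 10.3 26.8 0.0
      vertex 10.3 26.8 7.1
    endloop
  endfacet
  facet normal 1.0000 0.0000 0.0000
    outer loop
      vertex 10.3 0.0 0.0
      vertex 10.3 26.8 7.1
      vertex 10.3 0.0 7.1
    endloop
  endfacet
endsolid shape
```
; perimeter-only toolpath
G21 ; units = mm
G90 ; absolute positioning
G28 ; home
; layer 1
G0 Z1.8
G0 X0.0 Y0.0
G1 X10.3 Y0.0
G1 X10.3 Y26.8
G1 X0.0 Y26.8
G1 X0.0 Y0.0
; layer 2
G0 Z3.5
G0 X0.0 Y0.0
G1 X10.3 Y0.0
G1 X10.3 Y26.8
G1 X0.0 Y26.8
G1 X0.0 Y0.0
; layer 3
G0 Z5.3
G0 X0.0 Y0.0
G1 X10.3 Y0.0
G1 X10.3 Y26.8
G1 X0.0 Y26.8
G1 X0.0 Y0.0
; layer 4
G0 Z7.1
G0 X0.0 Y0.0
G1 X10.3 Y0.0
G1 X10.3 Y26.8
G1 X0.0 Y26.8
G1 X0.0 Y0.0
M2 ; end

The solid is a rectangular box, roughly 10.3 × 26.8 mm footprint and 7.1 mm tall. Slicing at Δz = 1.8 mm — 4 equal slices spanning the solid's height, so layer i sits at z = i·h/4 — gives 4 non-empty perimeters. Each is a 4-segment closed polygon; G0 lifts to the layer z and rapids to the start vertex, then G1 traces the edges.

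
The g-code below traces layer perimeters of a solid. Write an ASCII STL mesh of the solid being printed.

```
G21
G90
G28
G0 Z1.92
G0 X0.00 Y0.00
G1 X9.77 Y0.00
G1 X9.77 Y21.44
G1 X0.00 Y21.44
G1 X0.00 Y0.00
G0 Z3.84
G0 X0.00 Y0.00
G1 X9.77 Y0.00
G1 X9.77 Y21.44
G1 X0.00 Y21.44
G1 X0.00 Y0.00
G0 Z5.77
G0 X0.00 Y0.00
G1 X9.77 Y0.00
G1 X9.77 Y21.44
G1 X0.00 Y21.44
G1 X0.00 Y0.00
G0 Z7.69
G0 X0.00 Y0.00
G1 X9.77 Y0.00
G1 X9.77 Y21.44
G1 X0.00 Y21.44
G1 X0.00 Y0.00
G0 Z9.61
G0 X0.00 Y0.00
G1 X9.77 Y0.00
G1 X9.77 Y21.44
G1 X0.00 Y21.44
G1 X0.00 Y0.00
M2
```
solid part
  facet normal 0.0000 0.0000 -1.0000
    outer loop
      vertex 9.77 21.44 0.00
      vertex 9.77 0.00 0.00
      vertex 0.00 0.00 0.00
    endloop
  endfacet
  facet normal 0.0000 0.0000 -1.0000
    outer loop
      vertex 0.00 21.44 0.00
      vertex 9.77 21.44 0.00
      vertex 0.00 0.00 0.00
    endloop
  endfacet
  facet normal 0.0000 0.0000 1.0000
    outer loop
      vertex 0.00 0.00 9.61
      vertex 9.77 0.00 9.61
      vertex 9.77 21.44 9.61
    endloop
  endfacet
  facet normal 0.0000 0.0000 1.0000
    outer loop
      vertex 0.00 0.00 9.61
      vertex 9.77 21.44 9.61
      vertex 0.00 21.44 9.61
    endloop
  endfacet
  facet normal 0.0000 -1.0000 0.0000
    outer loop
      vertex 0.00 0.00 0.00
      vertex 9.77 0.00 0.00
      vertex 9.77 0.00 9.61
    endloop
  endfacet
  facet normal 0.0000 -1.0000 0.0000
    outer loop
      vertex 0.00 0.00 0.00
      vertex 9.77 0.00 9.61
      vertex 0.00 0.00 9.61
    endloop
  endfacet
  facet normal 0.0000 1.0000 0.0000
    outer loop
      vertex 9.77 21.44 9.61
      vertex 9.77 21.44 0.00
      vertex 0.00 21.44 0.00
    endloop
  endfacet
  facet normal 0.0000 1.0000 0.0000
    outer loop
      vertex 0.00 21.44 9.61
      vertex 9.77 21.44 9.61
      vertex 0.00 21.44 0.00
    endloop
  endfacet
  facet normal -1.0000 0.0000 0.0000
    outer loop
      vertex 0.00 21.44 9.61
      vertex 0.00 21.44 0.00
      vertex 0.00 0.00 0.00
    endloop
  endfacet
  facet normal -1.0000 0.0000 0.0000
    outer loop
      vertex 0.00 0.00 9.61
      vertex 0.00 21.44 9.61
      vertex 0.00 0.00 0.00
    endloop
  endfacet
  facet normal 1.0000 0.0000 0.0000
    outer loop
      vertex 9.77 0.00 0.00
      vertex 9.77 21.44 0.00
      vertex 9.77 21.44 9.61
    endloop
  endfacet
  facet normal 1.0000 0.0000 0.0000
    outer loop
      vertex 9.77 0.00 0.00
      vertex 9.77 21.44 9.61
      vertex 9.77 0.00 9.61
    endloop
  endfacet
endsolid part

The G0 Z moves step by Δz≈1.92 mm. Every layer's G1 loop is the same polygon, so the solid is a straight extrusion of it from z=0 to z≈9.61. Closing with flat bottom and top caps and triangulating gives 12 facets — a rectangular box, roughly 9.77 × 21.4 mm footprint and 9.61 mm tall.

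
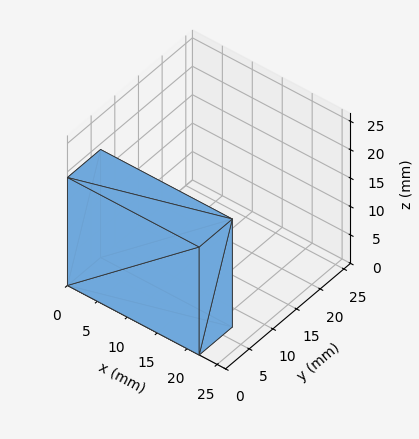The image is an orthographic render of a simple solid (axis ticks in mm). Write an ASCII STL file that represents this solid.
Reading the render: the shape is a rectangular box, roughly 22 × 7 mm footprint and 19 mm tall (dimensions read to the nearest mm from the axis ticks). For the STL, each face is triangulated and given an outward normal.

solid part
  facet normal 0.0000 0.0000 -1.0000
    outer loop
      vertex 22.00 7.00 0.00
      vertex 22.00 0.00 0.00
      vertex 0.00 0.00 0.00
    endloop
  endfacet
  facet normal 0.0000 0.0000 -1.0000
    outer loop
      vertex 0.00 7.00 0.00
      vertex 22.00 7.00 0.00
      vertex 0.00 0.00 0.00
    endloop
  endfacet
  facet normal 0.0000 0.0000 1.0000
    outer loop
      vertex 0.00 0.00 19.00
      vertex 22.00 0.00 19.00
      vertex 22.00 7.00 19.00
    endloop
  endfacet
  facet normal 0.0000 0.0000 1.0000
    outer loop
      vertex 0.00 0.00 19.00
      vertex 22.00 7.00 19.00
      vertex 0.00 7.00 19.00
    endloop
  endfacet
  facet normal 0.0000 -1.0000 0.0000
    outer loop
      vertex 0.00 0.00 0.00
      vertex 22.00 0.00 0.00
      vertex 22.00 0.00 19.00
    endloop
  endfacet
  facet normal 0.0000 -1.0000 0.0000
    outer loop
      vertex 0.00 0.00 0.00
      vertex 22.00 0.00 19.00
      vertex 0.00 0.00 19.00
    endloop
  endfacet
  facet normal 0.0000 1.0000 0.0000
    outer loop
      vertex 22.00 7.00 19.00
      vertex 22.00 7.00 0.00
      vertex 0.00 7.00 0.00
    endloop
  endfacet
  facet normal 0.0000 1.0000 0.0000
    outer loop
      vertex 0.00 7.00 19.00
      vertex 22.00 7.00 19.00
      vertex 0.00 7.00 0.00
    endloop
  endfacet
  facet normal -1.0000 0.0000 0.0000
    outer loop
      vertex 0.00 7.00 19.00
      vertex 0.00 7.00 0.00
      vertex 0.00 0.00 0.00
    endloop
  endfacet
  facet normal -1.0000 0.0000 0.0000
    outer loop
      vertex 0.00 0.00 19.00
      vertex 0.00 7.00 19.00
      vertex 0.00 0.00 0.00
    endloop
  endfacet
  facet normal 1.0000 0.0000 0.0000
    outer loop
      vertex 22.00 0.00 0.00
      vertex 22.00 7.00 0.00
      vertex 22.00 7.00 19.00
    endloop
  endfacet
  facet normal 1.0000 0.0000 0.0000
    outer loop
      vertex 22.00 0.00 0.00
      vertex 22.00 7.00 19.00
      vertex 22.00 0.00 19.00
    endloop
  endfacet
endsolid part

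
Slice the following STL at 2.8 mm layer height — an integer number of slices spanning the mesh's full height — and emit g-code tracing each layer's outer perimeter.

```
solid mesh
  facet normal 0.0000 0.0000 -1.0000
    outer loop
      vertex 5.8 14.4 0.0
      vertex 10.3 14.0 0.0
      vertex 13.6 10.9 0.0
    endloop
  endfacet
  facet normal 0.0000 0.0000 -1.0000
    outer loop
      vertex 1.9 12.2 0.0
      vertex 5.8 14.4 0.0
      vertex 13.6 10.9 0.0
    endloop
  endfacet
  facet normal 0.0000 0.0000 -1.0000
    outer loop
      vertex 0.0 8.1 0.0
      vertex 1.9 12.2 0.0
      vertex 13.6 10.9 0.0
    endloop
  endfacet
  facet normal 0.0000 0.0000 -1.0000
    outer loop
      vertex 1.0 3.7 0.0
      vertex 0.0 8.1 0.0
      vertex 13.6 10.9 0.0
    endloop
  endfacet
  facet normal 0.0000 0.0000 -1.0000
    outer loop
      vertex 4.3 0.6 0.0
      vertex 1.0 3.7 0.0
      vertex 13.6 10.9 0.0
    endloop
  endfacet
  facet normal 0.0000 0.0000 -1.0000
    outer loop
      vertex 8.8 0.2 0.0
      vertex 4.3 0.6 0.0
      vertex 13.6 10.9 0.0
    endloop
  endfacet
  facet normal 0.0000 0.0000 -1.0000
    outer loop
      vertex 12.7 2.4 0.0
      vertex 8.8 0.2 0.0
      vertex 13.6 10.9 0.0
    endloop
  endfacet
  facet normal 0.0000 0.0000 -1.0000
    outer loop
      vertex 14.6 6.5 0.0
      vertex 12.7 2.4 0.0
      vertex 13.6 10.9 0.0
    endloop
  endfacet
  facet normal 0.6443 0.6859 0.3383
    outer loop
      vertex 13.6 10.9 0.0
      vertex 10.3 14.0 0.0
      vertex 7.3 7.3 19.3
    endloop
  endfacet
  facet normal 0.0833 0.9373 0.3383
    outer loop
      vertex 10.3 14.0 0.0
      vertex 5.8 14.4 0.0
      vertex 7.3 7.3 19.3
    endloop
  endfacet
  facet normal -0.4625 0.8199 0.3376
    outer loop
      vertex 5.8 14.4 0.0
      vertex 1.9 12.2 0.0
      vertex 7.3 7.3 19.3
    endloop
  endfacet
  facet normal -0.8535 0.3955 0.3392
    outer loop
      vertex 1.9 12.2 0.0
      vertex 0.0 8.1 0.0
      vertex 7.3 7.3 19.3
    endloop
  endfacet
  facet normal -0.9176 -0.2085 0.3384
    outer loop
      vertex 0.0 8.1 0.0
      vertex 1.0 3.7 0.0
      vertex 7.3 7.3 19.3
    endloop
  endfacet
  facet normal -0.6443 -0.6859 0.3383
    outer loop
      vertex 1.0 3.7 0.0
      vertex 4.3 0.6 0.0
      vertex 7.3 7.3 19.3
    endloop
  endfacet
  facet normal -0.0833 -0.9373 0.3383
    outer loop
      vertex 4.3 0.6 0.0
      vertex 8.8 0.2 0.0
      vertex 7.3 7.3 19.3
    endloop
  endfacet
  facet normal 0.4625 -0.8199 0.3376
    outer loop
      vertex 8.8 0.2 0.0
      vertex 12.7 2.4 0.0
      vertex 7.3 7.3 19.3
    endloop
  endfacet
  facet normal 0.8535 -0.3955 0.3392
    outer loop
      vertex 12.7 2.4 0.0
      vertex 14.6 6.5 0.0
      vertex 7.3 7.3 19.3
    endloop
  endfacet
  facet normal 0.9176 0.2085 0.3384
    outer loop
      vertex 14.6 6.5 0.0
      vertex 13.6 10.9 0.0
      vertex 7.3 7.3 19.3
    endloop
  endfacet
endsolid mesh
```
; perimeter-only toolpath
G21 ; units = mm
G90 ; absolute positioning
G28 ; home
; layer 1
G0 Z2.8
G0 X12.7 Y10.4
G1 X9.9 Y13.0
G1 X6.0 Y13.4
G1 X2.7 Y11.5
G1 X1.0 Y8.0
G1 X1.9 Y4.2
G1 X4.7 Y1.6
G1 X8.6 Y1.2
G1 X11.9 Y3.1
G1 X13.6 Y6.6
G1 X12.7 Y10.4
; layer 2
G0 Z5.5
G0 X11.8 Y9.9
G1 X9.4 Y12.1
G1 X6.2 Y12.4
G1 X3.4 Y10.8
G1 X2.1 Y7.9
G1 X2.8 Y4.7
G1 X5.2 Y2.5
G1 X8.4 Y2.2
G1 X11.2 Y3.8
G1 X12.5 Y6.7
G1 X11.8 Y9.9
; layer 3
G0 Z8.3
G0 X10.9 Y9.4
G1 X9.0 Y11.1
G1 X6.4 Y11.4
G1 X4.2 Y10.1
G1 X3.1 Y7.8
G1 X3.7 Y5.2
G1 X5.6 Y3.5
G1 X8.2 Y3.2
G1 X10.4 Y4.5
G1 X11.5 Y6.8
G1 X10.9 Y9.4
; layer 4
G0 Z11.0
G0 X10.0 Y8.8
G1 X8.6 Y10.2
G1 X6.7 Y10.3
G1 X5.0 Y9.4
G1 X4.2 Y7.6
G1 X4.6 Y5.8
G1 X6.0 Y4.4
G1 X7.9 Y4.3
G1 X9.6 Y5.2
G1 X10.4 Y7.0
G1 X10.0 Y8.8
; layer 5
G0 Z13.8
G0 X9.1 Y8.3
G1 X8.2 Y9.2
G1 X6.9 Y9.3
G1 X5.8 Y8.7
G1 X5.2 Y7.5
G1 X5.5 Y6.3
G1 X6.4 Y5.4
G1 X7.7 Y5.3
G1 X8.8 Y5.9
G1 X9.4 Y7.1
G1 X9.1 Y8.3
; layer 6
G0 Z16.5
G0 X8.2 Y7.8
G1 X7.7 Y8.3
G1 X7.1 Y8.3
G1 X6.5 Y8.0
G1 X6.3 Y7.4
G1 X6.4 Y6.8
G1 X6.9 Y6.3
G1 X7.5 Y6.3
G1 X8.1 Y6.6
G1 X8.3 Y7.2
G1 X8.2 Y7.8
M2 ; end

The solid is a regular 10-sided pyramid, base circumscribed radius ≈ 7.3 mm, apex at z ≈ 19.3 mm. Slicing at Δz = 2.8 mm — 7 equal slices spanning the solid's height, so layer i sits at z = i·h/7 — gives 6 non-empty perimeters. Each is a 10-segment closed polygon; G0 lifts to the layer z and rapids to the start vertex, then G1 traces the edges. The cross-section shrinks linearly with z (the slice at the apex is degenerate and omitted).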